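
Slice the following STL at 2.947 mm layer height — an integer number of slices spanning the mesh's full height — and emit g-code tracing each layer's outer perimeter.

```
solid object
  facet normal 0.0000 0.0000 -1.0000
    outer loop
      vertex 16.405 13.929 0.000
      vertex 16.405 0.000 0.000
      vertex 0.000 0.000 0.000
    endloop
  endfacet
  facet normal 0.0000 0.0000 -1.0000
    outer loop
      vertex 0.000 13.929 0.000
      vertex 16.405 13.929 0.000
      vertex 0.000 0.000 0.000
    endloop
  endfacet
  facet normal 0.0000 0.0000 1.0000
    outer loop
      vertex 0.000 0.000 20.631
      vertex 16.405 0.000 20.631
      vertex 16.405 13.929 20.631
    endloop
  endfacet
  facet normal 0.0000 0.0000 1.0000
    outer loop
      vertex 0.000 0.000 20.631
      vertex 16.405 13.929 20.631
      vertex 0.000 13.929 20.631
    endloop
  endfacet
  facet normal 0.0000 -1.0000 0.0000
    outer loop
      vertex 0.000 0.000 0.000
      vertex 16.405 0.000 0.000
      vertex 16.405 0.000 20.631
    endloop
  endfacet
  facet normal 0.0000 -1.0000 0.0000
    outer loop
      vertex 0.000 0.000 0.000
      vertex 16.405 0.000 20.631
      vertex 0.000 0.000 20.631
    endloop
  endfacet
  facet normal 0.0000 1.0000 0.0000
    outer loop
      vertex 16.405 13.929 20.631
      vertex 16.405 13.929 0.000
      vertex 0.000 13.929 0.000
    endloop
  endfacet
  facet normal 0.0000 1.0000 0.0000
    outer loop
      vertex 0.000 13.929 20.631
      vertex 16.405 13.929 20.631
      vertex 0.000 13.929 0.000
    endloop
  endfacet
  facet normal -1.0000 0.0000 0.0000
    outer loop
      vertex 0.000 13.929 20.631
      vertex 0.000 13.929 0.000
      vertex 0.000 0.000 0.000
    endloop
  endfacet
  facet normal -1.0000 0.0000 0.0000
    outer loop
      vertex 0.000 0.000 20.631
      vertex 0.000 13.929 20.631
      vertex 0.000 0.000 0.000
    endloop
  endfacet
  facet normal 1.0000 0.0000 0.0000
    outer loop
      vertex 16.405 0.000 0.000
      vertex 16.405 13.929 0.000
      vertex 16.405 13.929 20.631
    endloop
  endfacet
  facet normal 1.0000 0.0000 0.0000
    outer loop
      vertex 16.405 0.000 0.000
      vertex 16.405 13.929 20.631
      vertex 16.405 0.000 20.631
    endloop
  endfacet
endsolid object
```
; perimeter-only toolpath
G21 ; units = mm
G90 ; absolute positioning
G28 ; home
; layer 1
G0 Z2.947
G0 X0.000 Y0.000
G1 X16.405 Y0.000
G1 X16.405 Y13.929
G1 X0.000 Y13.929
G1 X0.000 Y0.000
; layer 2
G0 Z5.895
G0 X0.000 Y0.000
G1 X16.405 Y0.000
G1 X16.405 Y13.929
G1 X0.000 Y13.929
G1 X0.000 Y0.000
; layer 3
G0 Z8.842
G0 X0.000 Y0.000
G1 X16.405 Y0.000
G1 X16.405 Y13.929
G1 X0.000 Y13.929
G1 X0.000 Y0.000
; layer 4
G0 Z11.789
G0 X0.000 Y0.000
G1 X16.405 Y0.000
G1 X16.405 Y13.929
G1 X0.000 Y13.929
G1 X0.000 Y0.000
; layer 5
G0 Z14.736
G0 X0.000 Y0.000
G1 X16.405 Y0.000
G1 X16.405 Y13.929
G1 X0.000 Y13.929
G1 X0.000 Y0.000
; layer 6
G0 Z17.684
G0 X0.000 Y0.000
G1 X16.405 Y0.000
G1 X16.405 Y13.929
G1 X0.000 Y13.929
G1 X0.000 Y0.000
; layer 7
G0 Z20.631
G0 X0.000 Y0.000
G1 X16.405 Y0.000
G1 X16.405 Y13.929
G1 X0.000 Y13.929
G1 X0.000 Y0.000
M2 ; end

The solid is a rectangular box, roughly 16.4 × 13.9 mm footprint and 20.6 mm tall. Slicing at Δz = 2.947 mm — 7 equal slices spanning the solid's height, so layer i sits at z = i·h/7 — gives 7 non-empty perimeters. Each is a 4-segment closed polygon; G0 lifts to the layer z and rapids to the start vertex, then G1 traces the edges.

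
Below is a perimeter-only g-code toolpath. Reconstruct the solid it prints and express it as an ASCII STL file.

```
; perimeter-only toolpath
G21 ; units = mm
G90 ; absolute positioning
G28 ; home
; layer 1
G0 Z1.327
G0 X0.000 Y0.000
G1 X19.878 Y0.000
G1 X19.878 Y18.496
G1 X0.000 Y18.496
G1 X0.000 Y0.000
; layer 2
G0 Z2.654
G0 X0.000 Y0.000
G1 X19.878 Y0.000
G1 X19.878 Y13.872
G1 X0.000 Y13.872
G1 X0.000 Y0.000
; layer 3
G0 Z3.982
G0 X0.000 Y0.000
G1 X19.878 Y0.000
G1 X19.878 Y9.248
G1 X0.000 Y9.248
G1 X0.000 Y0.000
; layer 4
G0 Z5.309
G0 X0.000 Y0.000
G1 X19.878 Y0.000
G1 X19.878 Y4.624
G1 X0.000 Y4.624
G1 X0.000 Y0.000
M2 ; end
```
solid part
  facet normal 0.0000 0.0000 -1.0000
    outer loop
      vertex 19.878 23.120 0.000
      vertex 19.878 0.000 0.000
      vertex 0.000 0.000 0.000
    endloop
  endfacet
  facet normal 0.0000 0.0000 -1.0000
    outer loop
      vertex 0.000 23.120 0.000
      vertex 19.878 23.120 0.000
      vertex 0.000 0.000 0.000
    endloop
  endfacet
  facet normal 0.0000 -1.0000 0.0000
    outer loop
      vertex 0.000 0.000 0.000
      vertex 19.878 0.000 0.000
      vertex 19.878 0.000 6.636
    endloop
  endfacet
  facet normal 0.0000 -1.0000 0.0000
    outer loop
      vertex 0.000 0.000 0.000
      vertex 19.878 0.000 6.636
      vertex 0.000 0.000 6.636
    endloop
  endfacet
  facet normal 0.0000 0.2759 0.9612
    outer loop
      vertex 0.000 0.000 6.636
      vertex 19.878 0.000 6.636
      vertex 19.878 23.120 0.000
    endloop
  endfacet
  facet normal 0.0000 0.2759 0.9612
    outer loop
      vertex 0.000 0.000 6.636
      vertex 19.878 23.120 0.000
      vertex 0.000 23.120 0.000
    endloop
  endfacet
  facet normal -1.0000 0.0000 0.0000
    outer loop
      vertex 0.000 0.000 6.636
      vertex 0.000 23.120 0.000
      vertex 0.000 0.000 0.000
    endloop
  endfacet
  facet normal 1.0000 0.0000 0.0000
    outer loop
      vertex 19.878 0.000 0.000
      vertex 19.878 23.120 0.000
      vertex 19.878 0.000 6.636
    endloop
  endfacet
endsolid part

The G0 Z moves step by Δz≈1.327 mm. The G1 loops shrink linearly with z, so the solid tapers from its base footprint up to z≈6.64. Closing with a flat bottom cap and the tapered top and triangulating gives 8 facets — a wedge (ramp): 19.9 × 23.1 mm base, rising to 6.64 mm along the y=0 edge and sloping linearly to z=0 at y=23.1.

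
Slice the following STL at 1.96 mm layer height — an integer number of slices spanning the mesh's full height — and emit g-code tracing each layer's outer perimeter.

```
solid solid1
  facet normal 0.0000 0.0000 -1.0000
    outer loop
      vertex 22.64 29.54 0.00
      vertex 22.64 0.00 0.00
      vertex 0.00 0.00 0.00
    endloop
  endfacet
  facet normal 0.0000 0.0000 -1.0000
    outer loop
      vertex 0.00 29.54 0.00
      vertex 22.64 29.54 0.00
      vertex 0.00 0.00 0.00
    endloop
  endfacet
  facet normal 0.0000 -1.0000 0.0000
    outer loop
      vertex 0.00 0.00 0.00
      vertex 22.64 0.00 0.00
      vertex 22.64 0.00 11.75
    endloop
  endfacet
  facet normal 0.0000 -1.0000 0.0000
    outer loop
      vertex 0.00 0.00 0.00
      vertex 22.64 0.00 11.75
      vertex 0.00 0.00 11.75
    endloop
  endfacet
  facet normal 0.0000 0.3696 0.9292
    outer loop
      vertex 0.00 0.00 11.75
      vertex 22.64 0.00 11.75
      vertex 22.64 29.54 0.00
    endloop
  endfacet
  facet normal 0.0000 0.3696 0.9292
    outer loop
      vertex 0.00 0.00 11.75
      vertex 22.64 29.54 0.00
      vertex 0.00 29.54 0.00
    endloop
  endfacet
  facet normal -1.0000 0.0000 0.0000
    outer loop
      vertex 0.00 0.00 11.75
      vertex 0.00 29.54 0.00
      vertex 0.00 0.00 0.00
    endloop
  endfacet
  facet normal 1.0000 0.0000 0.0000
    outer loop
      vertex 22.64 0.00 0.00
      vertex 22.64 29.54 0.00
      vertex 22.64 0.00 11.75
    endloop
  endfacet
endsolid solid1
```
; perimeter-only toolpath
G21 ; units = mm
G90 ; absolute positioning
G28 ; home
; layer 1
G0 Z1.96
G0 X0.00 Y0.00
G1 X22.64 Y0.00
G1 X22.64 Y24.62
G1 X0.00 Y24.62
G1 X0.00 Y0.00
; layer 2
G0 Z3.92
G0 X0.00 Y0.00
G1 X22.64 Y0.00
G1 X22.64 Y19.69
G1 X0.00 Y19.69
G1 X0.00 Y0.00
; layer 3
G0 Z5.88
G0 X0.00 Y0.00
G1 X22.64 Y0.00
G1 X22.64 Y14.77
G1 X0.00 Y14.77
G1 X0.00 Y0.00
; layer 4
G0 Z7.83
G0 X0.00 Y0.00
G1 X22.64 Y0.00
G1 X22.64 Y9.85
G1 X0.00 Y9.85
G1 X0.00 Y0.00
; layer 5
G0 Z9.79
G0 X0.00 Y0.00
G1 X22.64 Y0.00
G1 X22.64 Y4.92
G1 X0.00 Y4.92
G1 X0.00 Y0.00
M2 ; end

The solid is a wedge (ramp): 22.6 × 29.5 mm base, rising to 11.8 mm along the y=0 edge and sloping linearly to z=0 at y=29.5. Slicing at Δz = 1.96 mm — 6 equal slices spanning the solid's height, so layer i sits at z = i·h/6 — gives 5 non-empty perimeters. Each is a 4-segment closed polygon; G0 lifts to the layer z and rapids to the start vertex, then G1 traces the edges. The cross-section shrinks linearly with z (the slice at the apex is degenerate and omitted).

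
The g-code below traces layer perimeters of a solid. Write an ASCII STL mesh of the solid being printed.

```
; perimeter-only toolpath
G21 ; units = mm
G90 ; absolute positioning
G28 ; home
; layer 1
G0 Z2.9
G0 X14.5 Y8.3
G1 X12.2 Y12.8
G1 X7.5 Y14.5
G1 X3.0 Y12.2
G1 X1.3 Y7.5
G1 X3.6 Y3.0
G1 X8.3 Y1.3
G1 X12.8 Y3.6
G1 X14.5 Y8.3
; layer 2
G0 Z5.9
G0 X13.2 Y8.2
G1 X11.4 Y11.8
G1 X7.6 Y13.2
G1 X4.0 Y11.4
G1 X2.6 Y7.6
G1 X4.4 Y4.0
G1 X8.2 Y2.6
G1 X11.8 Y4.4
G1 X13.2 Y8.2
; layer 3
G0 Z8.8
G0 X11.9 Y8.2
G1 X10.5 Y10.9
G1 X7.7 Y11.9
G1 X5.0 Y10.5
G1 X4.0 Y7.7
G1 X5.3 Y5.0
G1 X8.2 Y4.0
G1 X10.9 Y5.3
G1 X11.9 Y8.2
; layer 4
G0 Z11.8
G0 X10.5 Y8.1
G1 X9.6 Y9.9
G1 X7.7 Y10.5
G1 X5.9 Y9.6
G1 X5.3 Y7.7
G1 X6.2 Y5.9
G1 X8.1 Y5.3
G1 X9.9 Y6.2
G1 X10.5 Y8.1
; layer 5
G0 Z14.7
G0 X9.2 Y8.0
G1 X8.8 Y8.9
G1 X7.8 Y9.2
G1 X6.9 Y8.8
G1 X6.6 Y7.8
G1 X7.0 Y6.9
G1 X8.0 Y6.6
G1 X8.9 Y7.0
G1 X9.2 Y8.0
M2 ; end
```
solid part
  facet normal 0.0000 0.0000 -1.0000
    outer loop
      vertex 7.4 15.8 0.0
      vertex 13.1 13.8 0.0
      vertex 15.8 8.4 0.0
    endloop
  endfacet
  facet normal 0.0000 0.0000 -1.0000
    outer loop
      vertex 2.0 13.1 0.0
      vertex 7.4 15.8 0.0
      vertex 15.8 8.4 0.0
    endloop
  endfacet
  facet normal 0.0000 0.0000 -1.0000
    outer loop
      vertex 0.0 7.4 0.0
      vertex 2.0 13.1 0.0
      vertex 15.8 8.4 0.0
    endloop
  endfacet
  facet normal 0.0000 0.0000 -1.0000
    outer loop
      vertex 2.7 2.0 0.0
      vertex 0.0 7.4 0.0
      vertex 15.8 8.4 0.0
    endloop
  endfacet
  facet normal 0.0000 0.0000 -1.0000
    outer loop
      vertex 8.4 0.0 0.0
      vertex 2.7 2.0 0.0
      vertex 15.8 8.4 0.0
    endloop
  endfacet
  facet normal 0.0000 0.0000 -1.0000
    outer loop
      vertex 13.8 2.7 0.0
      vertex 8.4 0.0 0.0
      vertex 15.8 8.4 0.0
    endloop
  endfacet
  facet normal 0.8270 0.4135 0.3808
    outer loop
      vertex 15.8 8.4 0.0
      vertex 13.1 13.8 0.0
      vertex 7.9 7.9 17.7
    endloop
  endfacet
  facet normal 0.3061 0.8725 0.3808
    outer loop
      vertex 13.1 13.8 0.0
      vertex 7.4 15.8 0.0
      vertex 7.9 7.9 17.7
    endloop
  endfacet
  facet normal -0.4135 0.8270 0.3808
    outer loop
      vertex 7.4 15.8 0.0
      vertex 2.0 13.1 0.0
      vertex 7.9 7.9 17.7
    endloop
  endfacet
  facet normal -0.8725 0.3061 0.3808
    outer loop
      vertex 2.0 13.1 0.0
      vertex 0.0 7.4 0.0
      vertex 7.9 7.9 17.7
    endloop
  endfacet
  facet normal -0.8270 -0.4135 0.3808
    outer loop
      vertex 0.0 7.4 0.0
      vertex 2.7 2.0 0.0
      vertex 7.9 7.9 17.7
    endloop
  endfacet
  facet normal -0.3061 -0.8725 0.3808
    outer loop
      vertex 2.7 2.0 0.0
      vertex 8.4 0.0 0.0
      vertex 7.9 7.9 17.7
    endloop
  endfacet
  facet normal 0.4135 -0.8270 0.3808
    outer loop
      vertex 8.4 0.0 0.0
      vertex 13.8 2.7 0.0
      vertex 7.9 7.9 17.7
    endloop
  endfacet
  facet normal 0.8725 -0.3061 0.3808
    outer loop
      vertex 13.8 2.7 0.0
      vertex 15.8 8.4 0.0
      vertex 7.9 7.9 17.7
    endloop
  endfacet
endsolid part

The G0 Z moves step by Δz≈2.9 mm. The G1 loops shrink linearly with z, so the solid tapers from its base footprint up to z≈17.7. Closing with a flat bottom cap and the tapered top and triangulating gives 14 facets — a regular 8-sided pyramid, base circumscribed radius ≈ 7.9 mm, apex at z ≈ 17.7 mm.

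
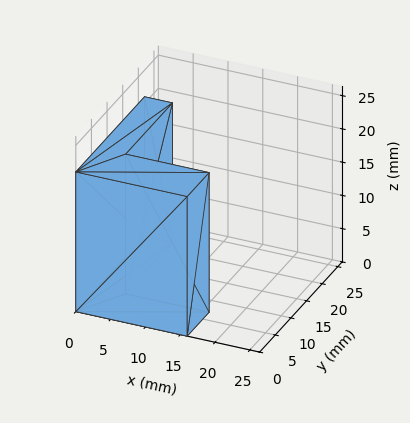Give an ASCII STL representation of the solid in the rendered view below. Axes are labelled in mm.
Reading the render: the shape is an L-shaped prism: outer 16 × 22 mm, arm thicknesses ≈ 7 mm (horizontal) and 4 mm (vertical), extruded 21 mm in z (dimensions read to the nearest mm from the axis ticks). For the STL, each face is triangulated and given an outward normal.

solid part
  facet normal 0.0000 0.0000 -1.0000
    outer loop
      vertex 16.000 7.000 0.000
      vertex 16.000 0.000 0.000
      vertex 0.000 0.000 0.000
    endloop
  endfacet
  facet normal 0.0000 0.0000 -1.0000
    outer loop
      vertex 4.000 7.000 0.000
      vertex 16.000 7.000 0.000
      vertex 0.000 0.000 0.000
    endloop
  endfacet
  facet normal 0.0000 0.0000 -1.0000
    outer loop
      vertex 4.000 22.000 0.000
      vertex 4.000 7.000 0.000
      vertex 0.000 0.000 0.000
    endloop
  endfacet
  facet normal 0.0000 0.0000 -1.0000
    outer loop
      vertex 0.000 22.000 0.000
      vertex 4.000 22.000 0.000
      vertex 0.000 0.000 0.000
    endloop
  endfacet
  facet normal 0.0000 0.0000 1.0000
    outer loop
      vertex 0.000 0.000 21.000
      vertex 16.000 0.000 21.000
      vertex 16.000 7.000 21.000
    endloop
  endfacet
  facet normal 0.0000 0.0000 1.0000
    outer loop
      vertex 0.000 0.000 21.000
      vertex 16.000 7.000 21.000
      vertex 4.000 7.000 21.000
    endloop
  endfacet
  facet normal 0.0000 0.0000 1.0000
    outer loop
      vertex 0.000 0.000 21.000
      vertex 4.000 7.000 21.000
      vertex 4.000 22.000 21.000
    endloop
  endfacet
  facet normal 0.0000 0.0000 1.0000
    outer loop
      vertex 0.000 0.000 21.000
      vertex 4.000 22.000 21.000
      vertex 0.000 22.000 21.000
    endloop
  endfacet
  facet normal 0.0000 -1.0000 0.0000
    outer loop
      vertex 0.000 0.000 0.000
      vertex 16.000 0.000 0.000
      vertex 16.000 0.000 21.000
    endloop
  endfacet
  facet normal 0.0000 -1.0000 0.0000
    outer loop
      vertex 0.000 0.000 0.000
      vertex 16.000 0.000 21.000
      vertex 0.000 0.000 21.000
    endloop
  endfacet
  facet normal 1.0000 0.0000 0.0000
    outer loop
      vertex 16.000 0.000 0.000
      vertex 16.000 7.000 0.000
      vertex 16.000 7.000 21.000
    endloop
  endfacet
  facet normal 1.0000 0.0000 0.0000
    outer loop
      vertex 16.000 0.000 0.000
      vertex 16.000 7.000 21.000
      vertex 16.000 0.000 21.000
    endloop
  endfacet
  facet normal 0.0000 1.0000 0.0000
    outer loop
      vertex 16.000 7.000 0.000
      vertex 4.000 7.000 0.000
      vertex 4.000 7.000 21.000
    endloop
  endfacet
  facet normal 0.0000 1.0000 0.0000
    outer loop
      vertex 16.000 7.000 0.000
      vertex 4.000 7.000 21.000
      vertex 16.000 7.000 21.000
    endloop
  endfacet
  facet normal 1.0000 0.0000 0.0000
    outer loop
      vertex 4.000 7.000 0.000
      vertex 4.000 22.000 0.000
      vertex 4.000 22.000 21.000
    endloop
  endfacet
  facet normal 1.0000 0.0000 0.0000
    outer loop
      vertex 4.000 7.000 0.000
      vertex 4.000 22.000 21.000
      vertex 4.000 7.000 21.000
    endloop
  endfacet
  facet normal 0.0000 1.0000 0.0000
    outer loop
      vertex 4.000 22.000 0.000
      vertex 0.000 22.000 0.000
      vertex 0.000 22.000 21.000
    endloop
  endfacet
  facet normal 0.0000 1.0000 0.0000
    outer loop
      vertex 4.000 22.000 0.000
      vertex 0.000 22.000 21.000
      vertex 4.000 22.000 21.000
    endloop
  endfacet
  facet normal -1.0000 0.0000 0.0000
    outer loop
      vertex 0.000 22.000 0.000
      vertex 0.000 0.000 0.000
      vertex 0.000 0.000 21.000
    endloop
  endfacet
  facet normal -1.0000 0.0000 0.0000
    outer loop
      vertex 0.000 22.000 0.000
      vertex 0.000 0.000 21.000
      vertex 0.000 22.000 21.000
    endloop
  endfacet
endsolid part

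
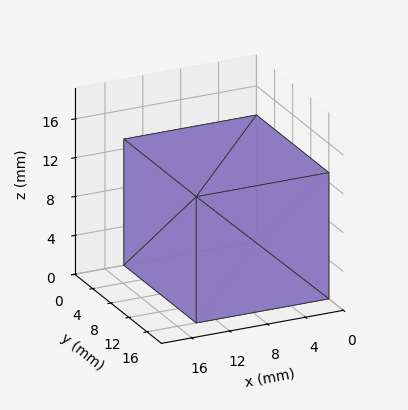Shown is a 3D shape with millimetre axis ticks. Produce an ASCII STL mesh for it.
Reading the render: the shape is a rectangular box, roughly 14 × 16 mm footprint and 13 mm tall (dimensions read to the nearest mm from the axis ticks). For the STL, each face is triangulated and given an outward normal.

solid part
  facet normal 0.0000 0.0000 -1.0000
    outer loop
      vertex 14.0 16.0 0.0
      vertex 14.0 0.0 0.0
      vertex 0.0 0.0 0.0
    endloop
  endfacet
  facet normal 0.0000 0.0000 -1.0000
    outer loop
      vertex 0.0 16.0 0.0
      vertex 14.0 16.0 0.0
      vertex 0.0 0.0 0.0
    endloop
  endfacet
  facet normal 0.0000 0.0000 1.0000
    outer loop
      vertex 0.0 0.0 13.0
      vertex 14.0 0.0 13.0
      vertex 14.0 16.0 13.0
    endloop
  endfacet
  facet normal 0.0000 0.0000 1.0000
    outer loop
      vertex 0.0 0.0 13.0
      vertex 14.0 16.0 13.0
      vertex 0.0 16.0 13.0
    endloop
  endfacet
  facet normal 0.0000 -1.0000 0.0000
    outer loop
      vertex 0.0 0.0 0.0
      vertex 14.0 0.0 0.0
      vertex 14.0 0.0 13.0
    endloop
  endfacet
  facet normal 0.0000 -1.0000 0.0000
    outer loop
      vertex 0.0 0.0 0.0
      vertex 14.0 0.0 13.0
      vertex 0.0 0.0 13.0
    endloop
  endfacet
  facet normal 0.0000 1.0000 0.0000
    outer loop
      vertex 14.0 16.0 13.0
      vertex 14.0 16.0 0.0
      vertex 0.0 16.0 0.0
    endloop
  endfacet
  facet normal 0.0000 1.0000 0.0000
    outer loop
      vertex 0.0 16.0 13.0
      vertex 14.0 16.0 13.0
      vertex 0.0 16.0 0.0
    endloop
  endfacet
  facet normal -1.0000 0.0000 0.0000
    outer loop
      vertex 0.0 16.0 13.0
      vertex 0.0 16.0 0.0
      vertex 0.0 0.0 0.0
    endloop
  endfacet
  facet normal -1.0000 0.0000 0.0000
    outer loop
      vertex 0.0 0.0 13.0
      vertex 0.0 16.0 13.0
      vertex 0.0 0.0 0.0
    endloop
  endfacet
  facet normal 1.0000 0.0000 0.0000
    outer loop
      vertex 14.0 0.0 0.0
      vertex 14.0 16.0 0.0
      vertex 14.0 16.0 13.0
    endloop
  endfacet
  facet normal 1.0000 0.0000 0.0000
    outer loop
      vertex 14.0 0.0 0.0
      vertex 14.0 16.0 13.0
      vertex 14.0 0.0 13.0
    endloop
  endfacet
endsolid part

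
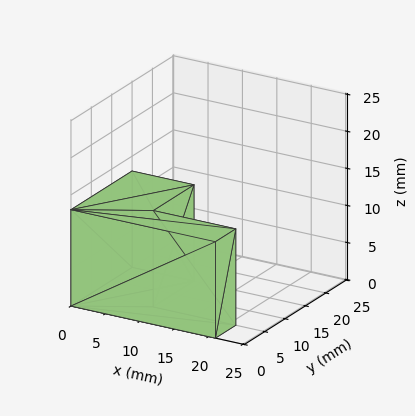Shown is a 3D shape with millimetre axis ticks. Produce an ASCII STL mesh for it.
Reading the render: the shape is an L-shaped prism: outer 21 × 15 mm, arm thicknesses ≈ 5 mm (horizontal) and 9 mm (vertical), extruded 13 mm in z (dimensions read to the nearest mm from the axis ticks). For the STL, each face is triangulated and given an outward normal.

solid part
  facet normal 0.0000 0.0000 -1.0000
    outer loop
      vertex 21.0 5.0 0.0
      vertex 21.0 0.0 0.0
      vertex 0.0 0.0 0.0
    endloop
  endfacet
  facet normal 0.0000 0.0000 -1.0000
    outer loop
      vertex 9.0 5.0 0.0
      vertex 21.0 5.0 0.0
      vertex 0.0 0.0 0.0
    endloop
  endfacet
  facet normal 0.0000 0.0000 -1.0000
    outer loop
      vertex 9.0 15.0 0.0
      vertex 9.0 5.0 0.0
      vertex 0.0 0.0 0.0
    endloop
  endfacet
  facet normal 0.0000 0.0000 -1.0000
    outer loop
      vertex 0.0 15.0 0.0
      vertex 9.0 15.0 0.0
      vertex 0.0 0.0 0.0
    endloop
  endfacet
  facet normal 0.0000 0.0000 1.0000
    outer loop
      vertex 0.0 0.0 13.0
      vertex 21.0 0.0 13.0
      vertex 21.0 5.0 13.0
    endloop
  endfacet
  facet normal 0.0000 0.0000 1.0000
    outer loop
      vertex 0.0 0.0 13.0
      vertex 21.0 5.0 13.0
      vertex 9.0 5.0 13.0
    endloop
  endfacet
  facet normal 0.0000 0.0000 1.0000
    outer loop
      vertex 0.0 0.0 13.0
      vertex 9.0 5.0 13.0
      vertex 9.0 15.0 13.0
    endloop
  endfacet
  facet normal 0.0000 0.0000 1.0000
    outer loop
      vertex 0.0 0.0 13.0
      vertex 9.0 15.0 13.0
      vertex 0.0 15.0 13.0
    endloop
  endfacet
  facet normal 0.0000 -1.0000 0.0000
    outer loop
      vertex 0.0 0.0 0.0
      vertex 21.0 0.0 0.0
      vertex 21.0 0.0 13.0
    endloop
  endfacet
  facet normal 0.0000 -1.0000 0.0000
    outer loop
      vertex 0.0 0.0 0.0
      vertex 21.0 0.0 13.0
      vertex 0.0 0.0 13.0
    endloop
  endfacet
  facet normal 1.0000 0.0000 0.0000
    outer loop
      vertex 21.0 0.0 0.0
      vertex 21.0 5.0 0.0
      vertex 21.0 5.0 13.0
    endloop
  endfacet
  facet normal 1.0000 0.0000 0.0000
    outer loop
      vertex 21.0 0.0 0.0
      vertex 21.0 5.0 13.0
      vertex 21.0 0.0 13.0
    endloop
  endfacet
  facet normal 0.0000 1.0000 0.0000
    outer loop
      vertex 21.0 5.0 0.0
      vertex 9.0 5.0 0.0
      vertex 9.0 5.0 13.0
    endloop
  endfacet
  facet normal 0.0000 1.0000 0.0000
    outer loop
      vertex 21.0 5.0 0.0
      vertex 9.0 5.0 13.0
      vertex 21.0 5.0 13.0
    endloop
  endfacet
  facet normal 1.0000 0.0000 0.0000
    outer loop
      vertex 9.0 5.0 0.0
      vertex 9.0 15.0 0.0
      vertex 9.0 15.0 13.0
    endloop
  endfacet
  facet normal 1.0000 0.0000 0.0000
    outer loop
      vertex 9.0 5.0 0.0
      vertex 9.0 15.0 13.0
      vertex 9.0 5.0 13.0
    endloop
  endfacet
  facet normal 0.0000 1.0000 0.0000
    outer loop
      vertex 9.0 15.0 0.0
      vertex 0.0 15.0 0.0
      vertex 0.0 15.0 13.0
    endloop
  endfacet
  facet normal 0.0000 1.0000 0.0000
    outer loop
      vertex 9.0 15.0 0.0
      vertex 0.0 15.0 13.0
      vertex 9.0 15.0 13.0
    endloop
  endfacet
  facet normal -1.0000 0.0000 0.0000
    outer loop
      vertex 0.0 15.0 0.0
      vertex 0.0 0.0 0.0
      vertex 0.0 0.0 13.0
    endloop
  endfacet
  facet normal -1.0000 0.0000 0.0000
    outer loop
      vertex 0.0 15.0 0.0
      vertex 0.0 0.0 13.0
      vertex 0.0 15.0 13.0
    endloop
  endfacet
endsolid part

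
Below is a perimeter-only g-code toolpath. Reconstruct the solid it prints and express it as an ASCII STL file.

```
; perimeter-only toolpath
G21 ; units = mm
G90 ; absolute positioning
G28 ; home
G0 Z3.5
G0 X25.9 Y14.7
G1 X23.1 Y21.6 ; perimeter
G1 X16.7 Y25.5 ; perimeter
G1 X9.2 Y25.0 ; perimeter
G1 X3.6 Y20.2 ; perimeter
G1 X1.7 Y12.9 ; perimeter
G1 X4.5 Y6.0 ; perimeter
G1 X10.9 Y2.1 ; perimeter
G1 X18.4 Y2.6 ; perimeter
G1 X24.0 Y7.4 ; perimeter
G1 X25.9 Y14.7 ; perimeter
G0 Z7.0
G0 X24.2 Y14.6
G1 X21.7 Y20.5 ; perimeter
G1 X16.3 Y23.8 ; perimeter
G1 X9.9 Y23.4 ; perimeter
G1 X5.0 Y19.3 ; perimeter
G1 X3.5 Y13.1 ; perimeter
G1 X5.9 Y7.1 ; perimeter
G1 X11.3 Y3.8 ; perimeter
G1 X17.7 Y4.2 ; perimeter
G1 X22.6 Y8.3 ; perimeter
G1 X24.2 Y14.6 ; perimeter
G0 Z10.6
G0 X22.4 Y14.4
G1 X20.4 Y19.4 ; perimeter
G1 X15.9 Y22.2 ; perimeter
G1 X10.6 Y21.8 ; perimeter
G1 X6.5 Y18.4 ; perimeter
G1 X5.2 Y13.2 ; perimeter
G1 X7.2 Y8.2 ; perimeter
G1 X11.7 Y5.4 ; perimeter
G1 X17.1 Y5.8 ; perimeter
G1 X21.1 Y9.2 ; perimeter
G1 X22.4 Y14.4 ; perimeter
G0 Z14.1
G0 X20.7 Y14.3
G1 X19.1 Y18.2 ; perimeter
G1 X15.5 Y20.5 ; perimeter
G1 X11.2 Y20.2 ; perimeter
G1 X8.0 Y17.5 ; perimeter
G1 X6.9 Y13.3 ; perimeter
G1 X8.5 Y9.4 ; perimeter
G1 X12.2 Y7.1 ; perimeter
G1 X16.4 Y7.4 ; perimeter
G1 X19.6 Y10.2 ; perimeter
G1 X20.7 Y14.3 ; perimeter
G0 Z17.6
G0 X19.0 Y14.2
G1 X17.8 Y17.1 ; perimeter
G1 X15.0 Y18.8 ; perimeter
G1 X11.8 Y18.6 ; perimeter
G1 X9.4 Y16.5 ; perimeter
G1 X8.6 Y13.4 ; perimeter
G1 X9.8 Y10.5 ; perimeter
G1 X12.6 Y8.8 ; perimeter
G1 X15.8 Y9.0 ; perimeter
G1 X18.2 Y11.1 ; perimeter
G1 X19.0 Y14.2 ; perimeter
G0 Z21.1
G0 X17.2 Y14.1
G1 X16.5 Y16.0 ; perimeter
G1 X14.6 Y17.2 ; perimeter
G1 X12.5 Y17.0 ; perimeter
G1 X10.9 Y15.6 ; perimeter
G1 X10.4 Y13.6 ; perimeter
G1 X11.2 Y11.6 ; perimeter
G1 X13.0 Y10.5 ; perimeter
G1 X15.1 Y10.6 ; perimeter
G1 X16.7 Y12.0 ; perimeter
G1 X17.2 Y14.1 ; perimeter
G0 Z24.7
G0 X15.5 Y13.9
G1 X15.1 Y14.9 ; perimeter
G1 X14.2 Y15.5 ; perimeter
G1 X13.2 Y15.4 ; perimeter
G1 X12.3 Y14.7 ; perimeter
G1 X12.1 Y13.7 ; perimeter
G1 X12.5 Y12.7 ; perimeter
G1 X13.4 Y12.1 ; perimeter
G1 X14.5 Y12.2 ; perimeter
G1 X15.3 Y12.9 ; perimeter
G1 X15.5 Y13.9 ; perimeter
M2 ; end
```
solid part
  facet normal 0.0000 0.0000 -1.0000
    outer loop
      vertex 17.1 27.2 0.0
      vertex 24.4 22.7 0.0
      vertex 27.6 14.8 0.0
    endloop
  endfacet
  facet normal 0.0000 0.0000 -1.0000
    outer loop
      vertex 8.6 26.6 0.0
      vertex 17.1 27.2 0.0
      vertex 27.6 14.8 0.0
    endloop
  endfacet
  facet normal 0.0000 0.0000 -1.0000
    outer loop
      vertex 2.1 21.1 0.0
      vertex 8.6 26.6 0.0
      vertex 27.6 14.8 0.0
    endloop
  endfacet
  facet normal 0.0000 0.0000 -1.0000
    outer loop
      vertex 0.0 12.8 0.0
      vertex 2.1 21.1 0.0
      vertex 27.6 14.8 0.0
    endloop
  endfacet
  facet normal 0.0000 0.0000 -1.0000
    outer loop
      vertex 3.2 4.9 0.0
      vertex 0.0 12.8 0.0
      vertex 27.6 14.8 0.0
    endloop
  endfacet
  facet normal 0.0000 0.0000 -1.0000
    outer loop
      vertex 10.5 0.4 0.0
      vertex 3.2 4.9 0.0
      vertex 27.6 14.8 0.0
    endloop
  endfacet
  facet normal 0.0000 0.0000 -1.0000
    outer loop
      vertex 19.0 1.0 0.0
      vertex 10.5 0.4 0.0
      vertex 27.6 14.8 0.0
    endloop
  endfacet
  facet normal 0.0000 0.0000 -1.0000
    outer loop
      vertex 25.5 6.5 0.0
      vertex 19.0 1.0 0.0
      vertex 27.6 14.8 0.0
    endloop
  endfacet
  facet normal 0.8398 0.3402 0.4230
    outer loop
      vertex 27.6 14.8 0.0
      vertex 24.4 22.7 0.0
      vertex 13.8 13.8 28.2
    endloop
  endfacet
  facet normal 0.4757 0.7716 0.4223
    outer loop
      vertex 24.4 22.7 0.0
      vertex 17.1 27.2 0.0
      vertex 13.8 13.8 28.2
    endloop
  endfacet
  facet normal -0.0638 0.9042 0.4222
    outer loop
      vertex 17.1 27.2 0.0
      vertex 8.6 26.6 0.0
      vertex 13.8 13.8 28.2
    endloop
  endfacet
  facet normal -0.5856 0.6920 0.4221
    outer loop
      vertex 8.6 26.6 0.0
      vertex 2.1 21.1 0.0
      vertex 13.8 13.8 28.2
    endloop
  endfacet
  facet normal -0.8788 0.2224 0.4222
    outer loop
      vertex 2.1 21.1 0.0
      vertex 0.0 12.8 0.0
      vertex 13.8 13.8 28.2
    endloop
  endfacet
  facet normal -0.8398 -0.3402 0.4230
    outer loop
      vertex 0.0 12.8 0.0
      vertex 3.2 4.9 0.0
      vertex 13.8 13.8 28.2
    endloop
  endfacet
  facet normal -0.4757 -0.7716 0.4223
    outer loop
      vertex 3.2 4.9 0.0
      vertex 10.5 0.4 0.0
      vertex 13.8 13.8 28.2
    endloop
  endfacet
  facet normal 0.0638 -0.9042 0.4222
    outer loop
      vertex 10.5 0.4 0.0
      vertex 19.0 1.0 0.0
      vertex 13.8 13.8 28.2
    endloop
  endfacet
  facet normal 0.5856 -0.6920 0.4221
    outer loop
      vertex 19.0 1.0 0.0
      vertex 25.5 6.5 0.0
      vertex 13.8 13.8 28.2
    endloop
  endfacet
  facet normal 0.8788 -0.2224 0.4222
    outer loop
      vertex 25.5 6.5 0.0
      vertex 27.6 14.8 0.0
      vertex 13.8 13.8 28.2
    endloop
  endfacet
endsolid part

The G0 Z moves step by Δz≈3.5 mm. The G1 loops shrink linearly with z, so the solid tapers from its base footprint up to z≈28.2. Closing with a flat bottom cap and the tapered top and triangulating gives 18 facets — a regular 10-sided pyramid, base circumscribed radius ≈ 13.8 mm, apex at z ≈ 28.2 mm.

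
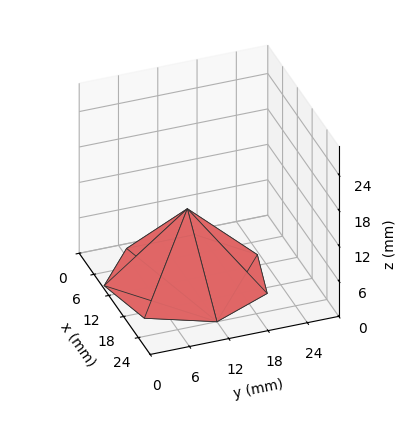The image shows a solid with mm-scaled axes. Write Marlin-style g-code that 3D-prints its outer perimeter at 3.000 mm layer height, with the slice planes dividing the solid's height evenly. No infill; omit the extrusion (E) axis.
Reading the render: the shape is a regular 7-sided pyramid, base circumscribed radius ≈ 12 mm, apex at z ≈ 12 mm (dimensions read to the nearest mm from the axis ticks). For the g-code, the solid's height is divided into equal slices at the stated Δz and each level perimeter traced with G1 moves after a G0 lift.

; perimeter-only toolpath
G21 ; units = mm
G90 ; absolute positioning
G28 ; home
; layer 1
G0 Z3.000
G0 X21.000 Y12.000
G1 X17.611 Y19.037
G1 X9.998 Y20.774
G1 X3.891 Y15.905
G1 X3.891 Y8.095
G1 X9.998 Y3.226
G1 X17.611 Y4.963
G1 X21.000 Y12.000
; layer 2
G0 Z6.000
G0 X18.000 Y12.000
G1 X15.741 Y16.691
G1 X10.665 Y17.849
G1 X6.594 Y14.604
G1 X6.594 Y9.396
G1 X10.665 Y6.151
G1 X15.741 Y7.309
G1 X18.000 Y12.000
; layer 3
G0 Z9.000
G0 X15.000 Y12.000
G1 X13.870 Y14.346
G1 X11.332 Y14.925
G1 X9.297 Y13.302
G1 X9.297 Y10.698
G1 X11.332 Y9.075
G1 X13.870 Y9.655
G1 X15.000 Y12.000
M2 ; end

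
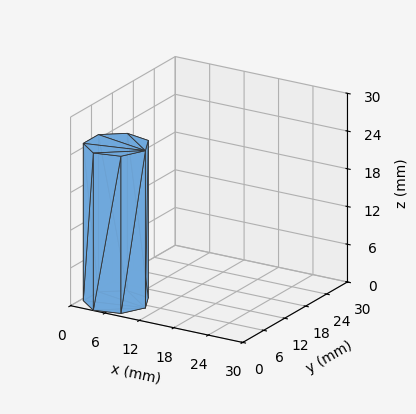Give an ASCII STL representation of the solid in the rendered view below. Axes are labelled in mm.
Reading the render: the shape is a regular 7-sided prism (a cylinder approximated with 7 flat sides), circumscribed radius ≈ 5 mm, height ≈ 25 mm (dimensions read to the nearest mm from the axis ticks). For the STL, each face is triangulated and given an outward normal.

solid part
  facet normal 0.0000 0.0000 -1.0000
    outer loop
      vertex 3.89 9.87 0.00
      vertex 8.12 8.91 0.00
      vertex 10.00 5.00 0.00
    endloop
  endfacet
  facet normal 0.0000 0.0000 -1.0000
    outer loop
      vertex 0.50 7.17 0.00
      vertex 3.89 9.87 0.00
      vertex 10.00 5.00 0.00
    endloop
  endfacet
  facet normal 0.0000 0.0000 -1.0000
    outer loop
      vertex 0.50 2.83 0.00
      vertex 0.50 7.17 0.00
      vertex 10.00 5.00 0.00
    endloop
  endfacet
  facet normal 0.0000 0.0000 -1.0000
    outer loop
      vertex 3.89 0.13 0.00
      vertex 0.50 2.83 0.00
      vertex 10.00 5.00 0.00
    endloop
  endfacet
  facet normal 0.0000 0.0000 -1.0000
    outer loop
      vertex 8.12 1.09 0.00
      vertex 3.89 0.13 0.00
      vertex 10.00 5.00 0.00
    endloop
  endfacet
  facet normal 0.0000 0.0000 1.0000
    outer loop
      vertex 10.00 5.00 25.00
      vertex 8.12 8.91 25.00
      vertex 3.89 9.87 25.00
    endloop
  endfacet
  facet normal 0.0000 0.0000 1.0000
    outer loop
      vertex 10.00 5.00 25.00
      vertex 3.89 9.87 25.00
      vertex 0.50 7.17 25.00
    endloop
  endfacet
  facet normal 0.0000 0.0000 1.0000
    outer loop
      vertex 10.00 5.00 25.00
      vertex 0.50 7.17 25.00
      vertex 0.50 2.83 25.00
    endloop
  endfacet
  facet normal 0.0000 0.0000 1.0000
    outer loop
      vertex 10.00 5.00 25.00
      vertex 0.50 2.83 25.00
      vertex 3.89 0.13 25.00
    endloop
  endfacet
  facet normal 0.0000 0.0000 1.0000
    outer loop
      vertex 10.00 5.00 25.00
      vertex 3.89 0.13 25.00
      vertex 8.12 1.09 25.00
    endloop
  endfacet
  facet normal 0.9012 0.4333 0.0000
    outer loop
      vertex 10.00 5.00 0.00
      vertex 8.12 8.91 0.00
      vertex 8.12 8.91 25.00
    endloop
  endfacet
  facet normal 0.9012 0.4333 0.0000
    outer loop
      vertex 10.00 5.00 0.00
      vertex 8.12 8.91 25.00
      vertex 10.00 5.00 25.00
    endloop
  endfacet
  facet normal 0.2213 0.9752 0.0000
    outer loop
      vertex 8.12 8.91 0.00
      vertex 3.89 9.87 0.00
      vertex 3.89 9.87 25.00
    endloop
  endfacet
  facet normal 0.2213 0.9752 0.0000
    outer loop
      vertex 8.12 8.91 0.00
      vertex 3.89 9.87 25.00
      vertex 8.12 8.91 25.00
    endloop
  endfacet
  facet normal -0.6230 0.7822 0.0000
    outer loop
      vertex 3.89 9.87 0.00
      vertex 0.50 7.17 0.00
      vertex 0.50 7.17 25.00
    endloop
  endfacet
  facet normal -0.6230 0.7822 0.0000
    outer loop
      vertex 3.89 9.87 0.00
      vertex 0.50 7.17 25.00
      vertex 3.89 9.87 25.00
    endloop
  endfacet
  facet normal -1.0000 0.0000 0.0000
    outer loop
      vertex 0.50 7.17 0.00
      vertex 0.50 2.83 0.00
      vertex 0.50 2.83 25.00
    endloop
  endfacet
  facet normal -1.0000 0.0000 0.0000
    outer loop
      vertex 0.50 7.17 0.00
      vertex 0.50 2.83 25.00
      vertex 0.50 7.17 25.00
    endloop
  endfacet
  facet normal -0.6230 -0.7822 0.0000
    outer loop
      vertex 0.50 2.83 0.00
      vertex 3.89 0.13 0.00
      vertex 3.89 0.13 25.00
    endloop
  endfacet
  facet normal -0.6230 -0.7822 0.0000
    outer loop
      vertex 0.50 2.83 0.00
      vertex 3.89 0.13 25.00
      vertex 0.50 2.83 25.00
    endloop
  endfacet
  facet normal 0.2213 -0.9752 0.0000
    outer loop
      vertex 3.89 0.13 0.00
      vertex 8.12 1.09 0.00
      vertex 8.12 1.09 25.00
    endloop
  endfacet
  facet normal 0.2213 -0.9752 0.0000
    outer loop
      vertex 3.89 0.13 0.00
      vertex 8.12 1.09 25.00
      vertex 3.89 0.13 25.00
    endloop
  endfacet
  facet normal 0.9012 -0.4333 0.0000
    outer loop
      vertex 8.12 1.09 0.00
      vertex 10.00 5.00 0.00
      vertex 10.00 5.00 25.00
    endloop
  endfacet
  facet normal 0.9012 -0.4333 0.0000
    outer loop
      vertex 8.12 1.09 0.00
      vertex 10.00 5.00 25.00
      vertex 8.12 1.09 25.00
    endloop
  endfacet
endsolid part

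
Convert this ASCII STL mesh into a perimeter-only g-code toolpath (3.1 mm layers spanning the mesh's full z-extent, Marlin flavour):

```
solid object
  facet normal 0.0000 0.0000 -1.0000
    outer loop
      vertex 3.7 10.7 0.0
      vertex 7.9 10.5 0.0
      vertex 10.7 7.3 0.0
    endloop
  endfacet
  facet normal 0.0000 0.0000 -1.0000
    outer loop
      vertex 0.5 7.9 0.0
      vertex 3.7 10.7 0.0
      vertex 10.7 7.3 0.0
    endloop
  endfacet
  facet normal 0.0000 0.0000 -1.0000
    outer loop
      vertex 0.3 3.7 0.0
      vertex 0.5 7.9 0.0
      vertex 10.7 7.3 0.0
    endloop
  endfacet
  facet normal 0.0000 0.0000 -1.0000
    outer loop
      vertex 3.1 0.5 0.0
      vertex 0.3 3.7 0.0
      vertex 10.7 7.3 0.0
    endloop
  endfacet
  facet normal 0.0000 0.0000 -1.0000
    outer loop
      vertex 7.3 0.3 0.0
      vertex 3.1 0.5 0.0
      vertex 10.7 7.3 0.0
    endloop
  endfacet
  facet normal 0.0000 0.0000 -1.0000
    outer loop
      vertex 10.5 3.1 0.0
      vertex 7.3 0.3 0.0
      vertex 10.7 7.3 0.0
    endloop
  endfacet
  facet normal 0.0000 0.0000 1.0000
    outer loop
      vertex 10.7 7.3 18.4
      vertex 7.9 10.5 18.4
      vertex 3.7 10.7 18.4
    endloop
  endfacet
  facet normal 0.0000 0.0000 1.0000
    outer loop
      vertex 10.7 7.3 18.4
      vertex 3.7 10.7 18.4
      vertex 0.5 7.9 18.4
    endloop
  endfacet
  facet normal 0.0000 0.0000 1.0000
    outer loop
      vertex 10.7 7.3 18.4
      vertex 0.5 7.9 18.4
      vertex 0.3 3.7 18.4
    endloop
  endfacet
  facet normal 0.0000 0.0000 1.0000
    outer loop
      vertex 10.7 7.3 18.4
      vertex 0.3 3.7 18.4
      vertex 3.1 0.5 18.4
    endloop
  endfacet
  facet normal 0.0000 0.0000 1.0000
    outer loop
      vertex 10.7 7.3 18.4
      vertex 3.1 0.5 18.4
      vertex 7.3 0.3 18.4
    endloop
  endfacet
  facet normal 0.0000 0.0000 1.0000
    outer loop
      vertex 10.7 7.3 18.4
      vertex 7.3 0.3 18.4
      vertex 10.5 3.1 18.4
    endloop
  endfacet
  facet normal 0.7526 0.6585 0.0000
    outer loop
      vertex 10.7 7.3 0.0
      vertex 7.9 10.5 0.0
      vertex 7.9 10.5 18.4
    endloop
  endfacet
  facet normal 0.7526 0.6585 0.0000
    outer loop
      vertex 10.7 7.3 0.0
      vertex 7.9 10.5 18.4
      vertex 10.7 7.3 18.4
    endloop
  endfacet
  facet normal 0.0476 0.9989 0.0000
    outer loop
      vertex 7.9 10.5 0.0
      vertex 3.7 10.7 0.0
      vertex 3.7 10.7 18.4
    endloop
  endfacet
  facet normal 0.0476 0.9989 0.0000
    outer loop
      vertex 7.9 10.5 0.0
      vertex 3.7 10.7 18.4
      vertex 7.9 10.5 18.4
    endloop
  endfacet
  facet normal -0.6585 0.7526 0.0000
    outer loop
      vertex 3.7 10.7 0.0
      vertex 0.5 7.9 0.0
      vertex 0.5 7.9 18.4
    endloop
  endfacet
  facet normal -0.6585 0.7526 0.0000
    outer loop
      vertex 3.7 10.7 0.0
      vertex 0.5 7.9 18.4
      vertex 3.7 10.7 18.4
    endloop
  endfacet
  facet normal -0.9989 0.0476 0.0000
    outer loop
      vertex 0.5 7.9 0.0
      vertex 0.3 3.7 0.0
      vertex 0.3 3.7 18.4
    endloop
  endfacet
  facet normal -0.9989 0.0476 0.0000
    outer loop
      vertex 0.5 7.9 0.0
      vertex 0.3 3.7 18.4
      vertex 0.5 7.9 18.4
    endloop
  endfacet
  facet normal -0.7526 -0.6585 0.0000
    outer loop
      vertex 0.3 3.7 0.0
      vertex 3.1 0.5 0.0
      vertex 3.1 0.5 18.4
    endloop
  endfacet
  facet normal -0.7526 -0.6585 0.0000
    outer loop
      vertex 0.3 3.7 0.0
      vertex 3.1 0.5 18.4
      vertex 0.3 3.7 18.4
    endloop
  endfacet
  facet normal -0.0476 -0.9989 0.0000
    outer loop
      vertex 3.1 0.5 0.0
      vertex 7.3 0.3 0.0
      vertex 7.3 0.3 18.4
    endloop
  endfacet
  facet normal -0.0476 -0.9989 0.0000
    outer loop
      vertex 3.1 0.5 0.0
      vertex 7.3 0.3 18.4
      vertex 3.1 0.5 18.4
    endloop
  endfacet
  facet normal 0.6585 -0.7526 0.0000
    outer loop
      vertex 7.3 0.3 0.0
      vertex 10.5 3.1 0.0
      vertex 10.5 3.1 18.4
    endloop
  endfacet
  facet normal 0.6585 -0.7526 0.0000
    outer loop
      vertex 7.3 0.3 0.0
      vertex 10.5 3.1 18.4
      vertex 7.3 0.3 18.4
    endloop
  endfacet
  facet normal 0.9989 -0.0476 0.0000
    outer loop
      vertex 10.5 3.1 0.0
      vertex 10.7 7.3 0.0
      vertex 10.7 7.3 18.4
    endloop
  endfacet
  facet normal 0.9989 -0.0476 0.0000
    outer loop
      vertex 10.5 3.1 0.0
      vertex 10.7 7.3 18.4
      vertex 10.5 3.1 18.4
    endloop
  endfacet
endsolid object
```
; perimeter-only toolpath
G21 ; units = mm
G90 ; absolute positioning
G28 ; home
; layer 1
G0 Z3.1
G0 X10.7 Y7.3
G1 X7.9 Y10.5
G1 X3.7 Y10.7
G1 X0.5 Y7.9
G1 X0.3 Y3.7
G1 X3.1 Y0.5
G1 X7.3 Y0.3
G1 X10.5 Y3.1
G1 X10.7 Y7.3
; layer 2
G0 Z6.1
G0 X10.7 Y7.3
G1 X7.9 Y10.5
G1 X3.7 Y10.7
G1 X0.5 Y7.9
G1 X0.3 Y3.7
G1 X3.1 Y0.5
G1 X7.3 Y0.3
G1 X10.5 Y3.1
G1 X10.7 Y7.3
; layer 3
G0 Z9.2
G0 X10.7 Y7.3
G1 X7.9 Y10.5
G1 X3.7 Y10.7
G1 X0.5 Y7.9
G1 X0.3 Y3.7
G1 X3.1 Y0.5
G1 X7.3 Y0.3
G1 X10.5 Y3.1
G1 X10.7 Y7.3
; layer 4
G0 Z12.3
G0 X10.7 Y7.3
G1 X7.9 Y10.5
G1 X3.7 Y10.7
G1 X0.5 Y7.9
G1 X0.3 Y3.7
G1 X3.1 Y0.5
G1 X7.3 Y0.3
G1 X10.5 Y3.1
G1 X10.7 Y7.3
; layer 5
G0 Z15.3
G0 X10.7 Y7.3
G1 X7.9 Y10.5
G1 X3.7 Y10.7
G1 X0.5 Y7.9
G1 X0.3 Y3.7
G1 X3.1 Y0.5
G1 X7.3 Y0.3
G1 X10.5 Y3.1
G1 X10.7 Y7.3
; layer 6
G0 Z18.4
G0 X10.7 Y7.3
G1 X7.9 Y10.5
G1 X3.7 Y10.7
G1 X0.5 Y7.9
G1 X0.3 Y3.7
G1 X3.1 Y0.5
G1 X7.3 Y0.3
G1 X10.5 Y3.1
G1 X10.7 Y7.3
M2 ; end

The solid is a regular 8-sided prism (a cylinder approximated with 8 flat sides), circumscribed radius ≈ 5.5 mm, height ≈ 18.4 mm. Slicing at Δz = 3.1 mm — 6 equal slices spanning the solid's height, so layer i sits at z = i·h/6 — gives 6 non-empty perimeters. Each is a 8-segment closed polygon; G0 lifts to the layer z and rapids to the start vertex, then G1 traces the edges.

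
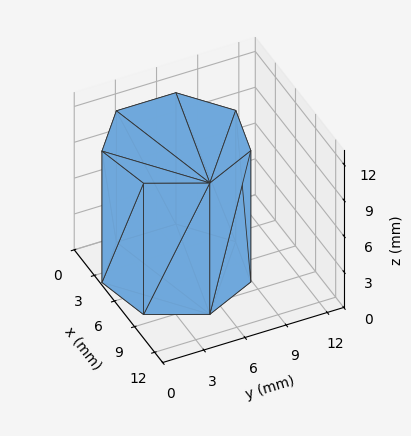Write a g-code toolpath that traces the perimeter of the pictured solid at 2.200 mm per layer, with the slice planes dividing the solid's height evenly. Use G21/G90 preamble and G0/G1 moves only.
Reading the render: the shape is a regular 7-sided prism (a cylinder approximated with 7 flat sides), circumscribed radius ≈ 5 mm, height ≈ 11 mm (dimensions read to the nearest mm from the axis ticks). For the g-code, the solid's height is divided into equal slices at the stated Δz and each level perimeter traced with G1 moves after a G0 lift.

; perimeter-only toolpath
G21 ; units = mm
G90 ; absolute positioning
G28 ; home
; layer 1
G0 Z2.200
G0 X10.000 Y5.000
G1 X8.117 Y8.909
G1 X3.887 Y9.875
G1 X0.495 Y7.169
G1 X0.495 Y2.831
G1 X3.887 Y0.125
G1 X8.117 Y1.091
G1 X10.000 Y5.000
; layer 2
G0 Z4.400
G0 X10.000 Y5.000
G1 X8.117 Y8.909
G1 X3.887 Y9.875
G1 X0.495 Y7.169
G1 X0.495 Y2.831
G1 X3.887 Y0.125
G1 X8.117 Y1.091
G1 X10.000 Y5.000
; layer 3
G0 Z6.600
G0 X10.000 Y5.000
G1 X8.117 Y8.909
G1 X3.887 Y9.875
G1 X0.495 Y7.169
G1 X0.495 Y2.831
G1 X3.887 Y0.125
G1 X8.117 Y1.091
G1 X10.000 Y5.000
; layer 4
G0 Z8.800
G0 X10.000 Y5.000
G1 X8.117 Y8.909
G1 X3.887 Y9.875
G1 X0.495 Y7.169
G1 X0.495 Y2.831
G1 X3.887 Y0.125
G1 X8.117 Y1.091
G1 X10.000 Y5.000
; layer 5
G0 Z11.000
G0 X10.000 Y5.000
G1 X8.117 Y8.909
G1 X3.887 Y9.875
G1 X0.495 Y7.169
G1 X0.495 Y2.831
G1 X3.887 Y0.125
G1 X8.117 Y1.091
G1 X10.000 Y5.000
M2 ; end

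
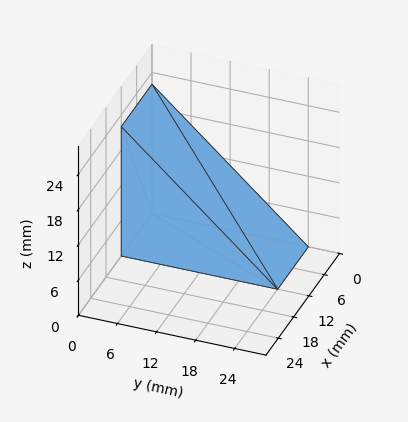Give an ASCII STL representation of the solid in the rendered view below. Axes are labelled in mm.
Reading the render: the shape is a wedge (ramp): 12 × 24 mm base, rising to 22 mm along the y=0 edge and sloping linearly to z=0 at y=24 (dimensions read to the nearest mm from the axis ticks). For the STL, each face is triangulated and given an outward normal.

solid part
  facet normal 0.0000 0.0000 -1.0000
    outer loop
      vertex 12.000 24.000 0.000
      vertex 12.000 0.000 0.000
      vertex 0.000 0.000 0.000
    endloop
  endfacet
  facet normal 0.0000 0.0000 -1.0000
    outer loop
      vertex 0.000 24.000 0.000
      vertex 12.000 24.000 0.000
      vertex 0.000 0.000 0.000
    endloop
  endfacet
  facet normal 0.0000 -1.0000 0.0000
    outer loop
      vertex 0.000 0.000 0.000
      vertex 12.000 0.000 0.000
      vertex 12.000 0.000 22.000
    endloop
  endfacet
  facet normal 0.0000 -1.0000 0.0000
    outer loop
      vertex 0.000 0.000 0.000
      vertex 12.000 0.000 22.000
      vertex 0.000 0.000 22.000
    endloop
  endfacet
  facet normal 0.0000 0.6757 0.7372
    outer loop
      vertex 0.000 0.000 22.000
      vertex 12.000 0.000 22.000
      vertex 12.000 24.000 0.000
    endloop
  endfacet
  facet normal 0.0000 0.6757 0.7372
    outer loop
      vertex 0.000 0.000 22.000
      vertex 12.000 24.000 0.000
      vertex 0.000 24.000 0.000
    endloop
  endfacet
  facet normal -1.0000 0.0000 0.0000
    outer loop
      vertex 0.000 0.000 22.000
      vertex 0.000 24.000 0.000
      vertex 0.000 0.000 0.000
    endloop
  endfacet
  facet normal 1.0000 0.0000 0.0000
    outer loop
      vertex 12.000 0.000 0.000
      vertex 12.000 24.000 0.000
      vertex 12.000 0.000 22.000
    endloop
  endfacet
endsolid part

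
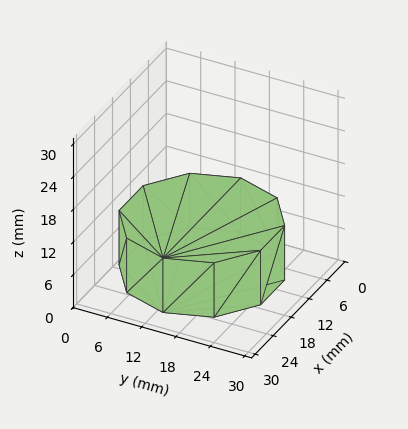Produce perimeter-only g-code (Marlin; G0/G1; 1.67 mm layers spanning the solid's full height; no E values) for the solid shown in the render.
Reading the render: the shape is a regular 10-sided prism (a cylinder approximated with 10 flat sides), circumscribed radius ≈ 13 mm, height ≈ 10 mm (dimensions read to the nearest mm from the axis ticks). For the g-code, the solid's height is divided into equal slices at the stated Δz and each level perimeter traced with G1 moves after a G0 lift.

; perimeter-only toolpath
G21 ; units = mm
G90 ; absolute positioning
G28 ; home
; layer 1
G0 Z1.67
G0 X26.00 Y13.00
G1 X23.52 Y20.64
G1 X17.02 Y25.36
G1 X8.98 Y25.36
G1 X2.48 Y20.64
G1 X0.00 Y13.00
G1 X2.48 Y5.36
G1 X8.98 Y0.64
G1 X17.02 Y0.64
G1 X23.52 Y5.36
G1 X26.00 Y13.00
; layer 2
G0 Z3.33
G0 X26.00 Y13.00
G1 X23.52 Y20.64
G1 X17.02 Y25.36
G1 X8.98 Y25.36
G1 X2.48 Y20.64
G1 X0.00 Y13.00
G1 X2.48 Y5.36
G1 X8.98 Y0.64
G1 X17.02 Y0.64
G1 X23.52 Y5.36
G1 X26.00 Y13.00
; layer 3
G0 Z5.00
G0 X26.00 Y13.00
G1 X23.52 Y20.64
G1 X17.02 Y25.36
G1 X8.98 Y25.36
G1 X2.48 Y20.64
G1 X0.00 Y13.00
G1 X2.48 Y5.36
G1 X8.98 Y0.64
G1 X17.02 Y0.64
G1 X23.52 Y5.36
G1 X26.00 Y13.00
; layer 4
G0 Z6.67
G0 X26.00 Y13.00
G1 X23.52 Y20.64
G1 X17.02 Y25.36
G1 X8.98 Y25.36
G1 X2.48 Y20.64
G1 X0.00 Y13.00
G1 X2.48 Y5.36
G1 X8.98 Y0.64
G1 X17.02 Y0.64
G1 X23.52 Y5.36
G1 X26.00 Y13.00
; layer 5
G0 Z8.33
G0 X26.00 Y13.00
G1 X23.52 Y20.64
G1 X17.02 Y25.36
G1 X8.98 Y25.36
G1 X2.48 Y20.64
G1 X0.00 Y13.00
G1 X2.48 Y5.36
G1 X8.98 Y0.64
G1 X17.02 Y0.64
G1 X23.52 Y5.36
G1 X26.00 Y13.00
; layer 6
G0 Z10.00
G0 X26.00 Y13.00
G1 X23.52 Y20.64
G1 X17.02 Y25.36
G1 X8.98 Y25.36
G1 X2.48 Y20.64
G1 X0.00 Y13.00
G1 X2.48 Y5.36
G1 X8.98 Y0.64
G1 X17.02 Y0.64
G1 X23.52 Y5.36
G1 X26.00 Y13.00
M2 ; end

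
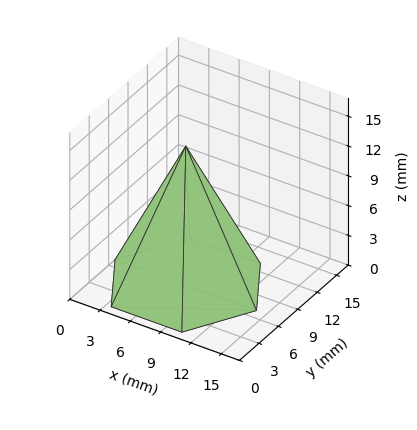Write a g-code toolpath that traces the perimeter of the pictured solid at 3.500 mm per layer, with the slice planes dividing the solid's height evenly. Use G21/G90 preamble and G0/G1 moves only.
Reading the render: the shape is a regular 6-sided pyramid, base circumscribed radius ≈ 7 mm, apex at z ≈ 14 mm (dimensions read to the nearest mm from the axis ticks). For the g-code, the solid's height is divided into equal slices at the stated Δz and each level perimeter traced with G1 moves after a G0 lift.

; perimeter-only toolpath
G21 ; units = mm
G90 ; absolute positioning
G28 ; home
; layer 1
G0 Z3.500
G0 X12.250 Y7.000
G1 X9.625 Y11.546
G1 X4.375 Y11.546
G1 X1.750 Y7.000
G1 X4.375 Y2.454
G1 X9.625 Y2.454
G1 X12.250 Y7.000
; layer 2
G0 Z7.000
G0 X10.500 Y7.000
G1 X8.750 Y10.031
G1 X5.250 Y10.031
G1 X3.500 Y7.000
G1 X5.250 Y3.969
G1 X8.750 Y3.969
G1 X10.500 Y7.000
; layer 3
G0 Z10.500
G0 X8.750 Y7.000
G1 X7.875 Y8.515
G1 X6.125 Y8.515
G1 X5.250 Y7.000
G1 X6.125 Y5.484
G1 X7.875 Y5.484
G1 X8.750 Y7.000
M2 ; end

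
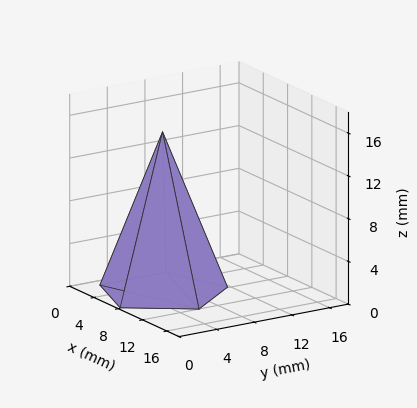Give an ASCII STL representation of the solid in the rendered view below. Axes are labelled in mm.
Reading the render: the shape is a regular 5-sided pyramid, base circumscribed radius ≈ 6 mm, apex at z ≈ 15 mm (dimensions read to the nearest mm from the axis ticks). For the STL, each face is triangulated and given an outward normal.

solid part
  facet normal 0.0000 0.0000 -1.0000
    outer loop
      vertex 1.146 9.527 0.000
      vertex 7.854 11.706 0.000
      vertex 12.000 6.000 0.000
    endloop
  endfacet
  facet normal 0.0000 0.0000 -1.0000
    outer loop
      vertex 1.146 2.473 0.000
      vertex 1.146 9.527 0.000
      vertex 12.000 6.000 0.000
    endloop
  endfacet
  facet normal 0.0000 0.0000 -1.0000
    outer loop
      vertex 7.854 0.294 0.000
      vertex 1.146 2.473 0.000
      vertex 12.000 6.000 0.000
    endloop
  endfacet
  facet normal 0.7697 0.5593 0.3079
    outer loop
      vertex 12.000 6.000 0.000
      vertex 7.854 11.706 0.000
      vertex 6.000 6.000 15.000
    endloop
  endfacet
  facet normal -0.2939 0.9049 0.3079
    outer loop
      vertex 7.854 11.706 0.000
      vertex 1.146 9.527 0.000
      vertex 6.000 6.000 15.000
    endloop
  endfacet
  facet normal -0.9514 0.0000 0.3079
    outer loop
      vertex 1.146 9.527 0.000
      vertex 1.146 2.473 0.000
      vertex 6.000 6.000 15.000
    endloop
  endfacet
  facet normal -0.2939 -0.9049 0.3079
    outer loop
      vertex 1.146 2.473 0.000
      vertex 7.854 0.294 0.000
      vertex 6.000 6.000 15.000
    endloop
  endfacet
  facet normal 0.7697 -0.5593 0.3079
    outer loop
      vertex 7.854 0.294 0.000
      vertex 12.000 6.000 0.000
      vertex 6.000 6.000 15.000
    endloop
  endfacet
endsolid part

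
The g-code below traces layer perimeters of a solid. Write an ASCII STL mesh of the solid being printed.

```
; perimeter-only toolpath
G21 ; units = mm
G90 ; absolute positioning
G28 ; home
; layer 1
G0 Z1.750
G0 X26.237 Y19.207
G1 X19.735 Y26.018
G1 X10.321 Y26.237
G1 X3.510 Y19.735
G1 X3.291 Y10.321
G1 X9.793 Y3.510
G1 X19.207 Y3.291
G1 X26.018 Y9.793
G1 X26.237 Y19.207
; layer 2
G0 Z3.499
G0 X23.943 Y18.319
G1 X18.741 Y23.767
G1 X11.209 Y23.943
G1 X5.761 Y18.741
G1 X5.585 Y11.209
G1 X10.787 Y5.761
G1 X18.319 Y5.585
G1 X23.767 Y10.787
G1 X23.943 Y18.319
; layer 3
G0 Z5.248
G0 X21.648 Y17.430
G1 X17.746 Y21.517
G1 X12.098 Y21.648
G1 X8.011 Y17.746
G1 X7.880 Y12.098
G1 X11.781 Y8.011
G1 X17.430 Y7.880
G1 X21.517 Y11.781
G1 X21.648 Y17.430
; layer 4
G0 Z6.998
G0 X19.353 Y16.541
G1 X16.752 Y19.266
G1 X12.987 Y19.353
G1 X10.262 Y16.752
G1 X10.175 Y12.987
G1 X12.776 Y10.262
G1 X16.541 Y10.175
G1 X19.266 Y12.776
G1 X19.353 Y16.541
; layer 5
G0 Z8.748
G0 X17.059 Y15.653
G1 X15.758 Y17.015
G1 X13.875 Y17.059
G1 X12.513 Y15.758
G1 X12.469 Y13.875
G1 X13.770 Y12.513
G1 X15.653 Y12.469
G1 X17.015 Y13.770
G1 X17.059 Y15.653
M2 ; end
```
solid part
  facet normal 0.0000 0.0000 -1.0000
    outer loop
      vertex 9.432 28.532 0.000
      vertex 20.729 28.269 0.000
      vertex 28.532 20.096 0.000
    endloop
  endfacet
  facet normal 0.0000 0.0000 -1.0000
    outer loop
      vertex 1.259 20.729 0.000
      vertex 9.432 28.532 0.000
      vertex 28.532 20.096 0.000
    endloop
  endfacet
  facet normal 0.0000 0.0000 -1.0000
    outer loop
      vertex 0.996 9.432 0.000
      vertex 1.259 20.729 0.000
      vertex 28.532 20.096 0.000
    endloop
  endfacet
  facet normal 0.0000 0.0000 -1.0000
    outer loop
      vertex 8.799 1.259 0.000
      vertex 0.996 9.432 0.000
      vertex 28.532 20.096 0.000
    endloop
  endfacet
  facet normal 0.0000 0.0000 -1.0000
    outer loop
      vertex 20.096 0.996 0.000
      vertex 8.799 1.259 0.000
      vertex 28.532 20.096 0.000
    endloop
  endfacet
  facet normal 0.0000 0.0000 -1.0000
    outer loop
      vertex 28.269 8.799 0.000
      vertex 20.096 0.996 0.000
      vertex 28.532 20.096 0.000
    endloop
  endfacet
  facet normal 0.4411 0.4211 0.7925
    outer loop
      vertex 28.532 20.096 0.000
      vertex 20.729 28.269 0.000
      vertex 14.764 14.764 10.497
    endloop
  endfacet
  facet normal 0.0142 0.6097 0.7925
    outer loop
      vertex 20.729 28.269 0.000
      vertex 9.432 28.532 0.000
      vertex 14.764 14.764 10.497
    endloop
  endfacet
  facet normal -0.4211 0.4411 0.7925
    outer loop
      vertex 9.432 28.532 0.000
      vertex 1.259 20.729 0.000
      vertex 14.764 14.764 10.497
    endloop
  endfacet
  facet normal -0.6097 0.0142 0.7925
    outer loop
      vertex 1.259 20.729 0.000
      vertex 0.996 9.432 0.000
      vertex 14.764 14.764 10.497
    endloop
  endfacet
  facet normal -0.4411 -0.4211 0.7925
    outer loop
      vertex 0.996 9.432 0.000
      vertex 8.799 1.259 0.000
      vertex 14.764 14.764 10.497
    endloop
  endfacet
  facet normal -0.0142 -0.6097 0.7925
    outer loop
      vertex 8.799 1.259 0.000
      vertex 20.096 0.996 0.000
      vertex 14.764 14.764 10.497
    endloop
  endfacet
  facet normal 0.4211 -0.4411 0.7925
    outer loop
      vertex 20.096 0.996 0.000
      vertex 28.269 8.799 0.000
      vertex 14.764 14.764 10.497
    endloop
  endfacet
  facet normal 0.6097 -0.0142 0.7925
    outer loop
      vertex 28.269 8.799 0.000
      vertex 28.532 20.096 0.000
      vertex 14.764 14.764 10.497
    endloop
  endfacet
endsolid part

The G0 Z moves step by Δz≈1.750 mm. The G1 loops shrink linearly with z, so the solid tapers from its base footprint up to z≈10.5. Closing with a flat bottom cap and the tapered top and triangulating gives 14 facets — a regular 8-sided pyramid, base circumscribed radius ≈ 14.8 mm, apex at z ≈ 10.5 mm.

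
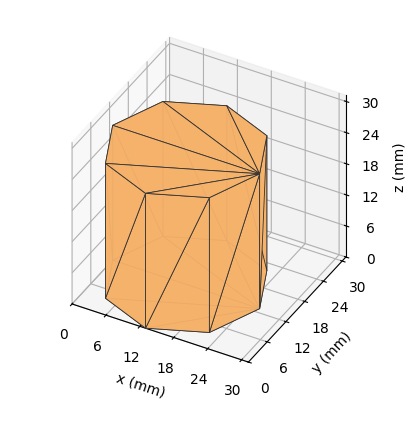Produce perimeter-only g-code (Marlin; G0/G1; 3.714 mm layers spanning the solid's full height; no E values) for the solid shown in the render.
Reading the render: the shape is a regular 8-sided prism (a cylinder approximated with 8 flat sides), circumscribed radius ≈ 13 mm, height ≈ 26 mm (dimensions read to the nearest mm from the axis ticks). For the g-code, the solid's height is divided into equal slices at the stated Δz and each level perimeter traced with G1 moves after a G0 lift.

; perimeter-only toolpath
G21 ; units = mm
G90 ; absolute positioning
G28 ; home
; layer 1
G0 Z3.714
G0 X26.000 Y13.000
G1 X22.192 Y22.192
G1 X13.000 Y26.000
G1 X3.808 Y22.192
G1 X0.000 Y13.000
G1 X3.808 Y3.808
G1 X13.000 Y0.000
G1 X22.192 Y3.808
G1 X26.000 Y13.000
; layer 2
G0 Z7.429
G0 X26.000 Y13.000
G1 X22.192 Y22.192
G1 X13.000 Y26.000
G1 X3.808 Y22.192
G1 X0.000 Y13.000
G1 X3.808 Y3.808
G1 X13.000 Y0.000
G1 X22.192 Y3.808
G1 X26.000 Y13.000
; layer 3
G0 Z11.143
G0 X26.000 Y13.000
G1 X22.192 Y22.192
G1 X13.000 Y26.000
G1 X3.808 Y22.192
G1 X0.000 Y13.000
G1 X3.808 Y3.808
G1 X13.000 Y0.000
G1 X22.192 Y3.808
G1 X26.000 Y13.000
; layer 4
G0 Z14.857
G0 X26.000 Y13.000
G1 X22.192 Y22.192
G1 X13.000 Y26.000
G1 X3.808 Y22.192
G1 X0.000 Y13.000
G1 X3.808 Y3.808
G1 X13.000 Y0.000
G1 X22.192 Y3.808
G1 X26.000 Y13.000
; layer 5
G0 Z18.571
G0 X26.000 Y13.000
G1 X22.192 Y22.192
G1 X13.000 Y26.000
G1 X3.808 Y22.192
G1 X0.000 Y13.000
G1 X3.808 Y3.808
G1 X13.000 Y0.000
G1 X22.192 Y3.808
G1 X26.000 Y13.000
; layer 6
G0 Z22.286
G0 X26.000 Y13.000
G1 X22.192 Y22.192
G1 X13.000 Y26.000
G1 X3.808 Y22.192
G1 X0.000 Y13.000
G1 X3.808 Y3.808
G1 X13.000 Y0.000
G1 X22.192 Y3.808
G1 X26.000 Y13.000
; layer 7
G0 Z26.000
G0 X26.000 Y13.000
G1 X22.192 Y22.192
G1 X13.000 Y26.000
G1 X3.808 Y22.192
G1 X0.000 Y13.000
G1 X3.808 Y3.808
G1 X13.000 Y0.000
G1 X22.192 Y3.808
G1 X26.000 Y13.000
M2 ; end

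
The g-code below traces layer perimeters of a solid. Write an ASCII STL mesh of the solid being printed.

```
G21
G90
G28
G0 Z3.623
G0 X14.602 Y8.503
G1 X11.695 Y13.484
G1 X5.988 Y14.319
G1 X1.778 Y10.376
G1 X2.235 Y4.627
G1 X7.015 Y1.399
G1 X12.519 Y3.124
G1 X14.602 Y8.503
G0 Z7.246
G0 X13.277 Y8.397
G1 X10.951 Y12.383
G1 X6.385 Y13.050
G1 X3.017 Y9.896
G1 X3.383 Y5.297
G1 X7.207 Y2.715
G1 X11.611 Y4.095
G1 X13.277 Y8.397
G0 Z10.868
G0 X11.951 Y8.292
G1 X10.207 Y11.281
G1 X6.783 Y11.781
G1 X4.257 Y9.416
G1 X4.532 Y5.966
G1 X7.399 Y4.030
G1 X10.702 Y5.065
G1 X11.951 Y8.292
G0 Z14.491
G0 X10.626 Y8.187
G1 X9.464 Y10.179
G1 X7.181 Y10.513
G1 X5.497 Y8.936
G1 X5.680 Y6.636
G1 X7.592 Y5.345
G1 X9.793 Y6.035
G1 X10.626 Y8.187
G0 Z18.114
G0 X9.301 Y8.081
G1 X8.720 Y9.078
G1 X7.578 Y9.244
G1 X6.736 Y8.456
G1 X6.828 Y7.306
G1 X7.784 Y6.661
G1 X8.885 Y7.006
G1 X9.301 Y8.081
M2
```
solid part
  facet normal 0.0000 0.0000 -1.0000
    outer loop
      vertex 5.590 15.587 0.000
      vertex 12.439 14.586 0.000
      vertex 15.927 8.608 0.000
    endloop
  endfacet
  facet normal 0.0000 0.0000 -1.0000
    outer loop
      vertex 0.538 10.856 0.000
      vertex 5.590 15.587 0.000
      vertex 15.927 8.608 0.000
    endloop
  endfacet
  facet normal 0.0000 0.0000 -1.0000
    outer loop
      vertex 1.087 3.957 0.000
      vertex 0.538 10.856 0.000
      vertex 15.927 8.608 0.000
    endloop
  endfacet
  facet normal 0.0000 0.0000 -1.0000
    outer loop
      vertex 6.823 0.084 0.000
      vertex 1.087 3.957 0.000
      vertex 15.927 8.608 0.000
    endloop
  endfacet
  facet normal 0.0000 0.0000 -1.0000
    outer loop
      vertex 13.428 2.154 0.000
      vertex 6.823 0.084 0.000
      vertex 15.927 8.608 0.000
    endloop
  endfacet
  facet normal 0.8201 0.4785 0.3139
    outer loop
      vertex 15.927 8.608 0.000
      vertex 12.439 14.586 0.000
      vertex 7.976 7.976 21.737
    endloop
  endfacet
  facet normal 0.1373 0.9395 0.3139
    outer loop
      vertex 12.439 14.586 0.000
      vertex 5.590 15.587 0.000
      vertex 7.976 7.976 21.737
    endloop
  endfacet
  facet normal -0.6490 0.6930 0.3139
    outer loop
      vertex 5.590 15.587 0.000
      vertex 0.538 10.856 0.000
      vertex 7.976 7.976 21.737
    endloop
  endfacet
  facet normal -0.9465 -0.0753 0.3139
    outer loop
      vertex 0.538 10.856 0.000
      vertex 1.087 3.957 0.000
      vertex 7.976 7.976 21.737
    endloop
  endfacet
  facet normal -0.5313 -0.7869 0.3139
    outer loop
      vertex 1.087 3.957 0.000
      vertex 6.823 0.084 0.000
      vertex 7.976 7.976 21.737
    endloop
  endfacet
  facet normal 0.2839 -0.9060 0.3139
    outer loop
      vertex 6.823 0.084 0.000
      vertex 13.428 2.154 0.000
      vertex 7.976 7.976 21.737
    endloop
  endfacet
  facet normal 0.8854 -0.3428 0.3139
    outer loop
      vertex 13.428 2.154 0.000
      vertex 15.927 8.608 0.000
      vertex 7.976 7.976 21.737
    endloop
  endfacet
endsolid part

The G0 Z moves step by Δz≈3.623 mm. The G1 loops shrink linearly with z, so the solid tapers from its base footprint up to z≈21.7. Closing with a flat bottom cap and the tapered top and triangulating gives 12 facets — a regular 7-sided pyramid, base circumscribed radius ≈ 7.98 mm, apex at z ≈ 21.7 mm.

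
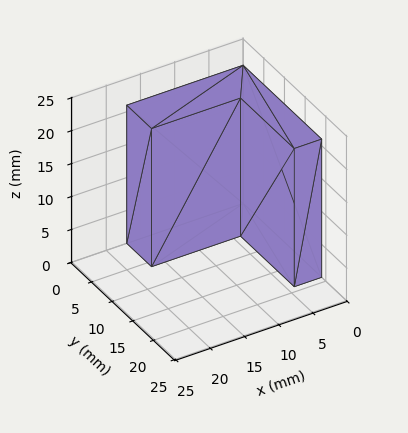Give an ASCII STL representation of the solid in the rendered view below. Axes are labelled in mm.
Reading the render: the shape is an L-shaped prism: outer 17 × 19 mm, arm thicknesses ≈ 6 mm (horizontal) and 4 mm (vertical), extruded 21 mm in z (dimensions read to the nearest mm from the axis ticks). For the STL, each face is triangulated and given an outward normal.

solid part
  facet normal 0.0000 0.0000 -1.0000
    outer loop
      vertex 17.0 6.0 0.0
      vertex 17.0 0.0 0.0
      vertex 0.0 0.0 0.0
    endloop
  endfacet
  facet normal 0.0000 0.0000 -1.0000
    outer loop
      vertex 4.0 6.0 0.0
      vertex 17.0 6.0 0.0
      vertex 0.0 0.0 0.0
    endloop
  endfacet
  facet normal 0.0000 0.0000 -1.0000
    outer loop
      vertex 4.0 19.0 0.0
      vertex 4.0 6.0 0.0
      vertex 0.0 0.0 0.0
    endloop
  endfacet
  facet normal 0.0000 0.0000 -1.0000
    outer loop
      vertex 0.0 19.0 0.0
      vertex 4.0 19.0 0.0
      vertex 0.0 0.0 0.0
    endloop
  endfacet
  facet normal 0.0000 0.0000 1.0000
    outer loop
      vertex 0.0 0.0 21.0
      vertex 17.0 0.0 21.0
      vertex 17.0 6.0 21.0
    endloop
  endfacet
  facet normal 0.0000 0.0000 1.0000
    outer loop
      vertex 0.0 0.0 21.0
      vertex 17.0 6.0 21.0
      vertex 4.0 6.0 21.0
    endloop
  endfacet
  facet normal 0.0000 0.0000 1.0000
    outer loop
      vertex 0.0 0.0 21.0
      vertex 4.0 6.0 21.0
      vertex 4.0 19.0 21.0
    endloop
  endfacet
  facet normal 0.0000 0.0000 1.0000
    outer loop
      vertex 0.0 0.0 21.0
      vertex 4.0 19.0 21.0
      vertex 0.0 19.0 21.0
    endloop
  endfacet
  facet normal 0.0000 -1.0000 0.0000
    outer loop
      vertex 0.0 0.0 0.0
      vertex 17.0 0.0 0.0
      vertex 17.0 0.0 21.0
    endloop
  endfacet
  facet normal 0.0000 -1.0000 0.0000
    outer loop
      vertex 0.0 0.0 0.0
      vertex 17.0 0.0 21.0
      vertex 0.0 0.0 21.0
    endloop
  endfacet
  facet normal 1.0000 0.0000 0.0000
    outer loop
      vertex 17.0 0.0 0.0
      vertex 17.0 6.0 0.0
      vertex 17.0 6.0 21.0
    endloop
  endfacet
  facet normal 1.0000 0.0000 0.0000
    outer loop
      vertex 17.0 0.0 0.0
      vertex 17.0 6.0 21.0
      vertex 17.0 0.0 21.0
    endloop
  endfacet
  facet normal 0.0000 1.0000 0.0000
    outer loop
      vertex 17.0 6.0 0.0
      vertex 4.0 6.0 0.0
      vertex 4.0 6.0 21.0
    endloop
  endfacet
  facet normal 0.0000 1.0000 0.0000
    outer loop
      vertex 17.0 6.0 0.0
      vertex 4.0 6.0 21.0
      vertex 17.0 6.0 21.0
    endloop
  endfacet
  facet normal 1.0000 0.0000 0.0000
    outer loop
      vertex 4.0 6.0 0.0
      vertex 4.0 19.0 0.0
      vertex 4.0 19.0 21.0
    endloop
  endfacet
  facet normal 1.0000 0.0000 0.0000
    outer loop
      vertex 4.0 6.0 0.0
      vertex 4.0 19.0 21.0
      vertex 4.0 6.0 21.0
    endloop
  endfacet
  facet normal 0.0000 1.0000 0.0000
    outer loop
      vertex 4.0 19.0 0.0
      vertex 0.0 19.0 0.0
      vertex 0.0 19.0 21.0
    endloop
  endfacet
  facet normal 0.0000 1.0000 0.0000
    outer loop
      vertex 4.0 19.0 0.0
      vertex 0.0 19.0 21.0
      vertex 4.0 19.0 21.0
    endloop
  endfacet
  facet normal -1.0000 0.0000 0.0000
    outer loop
      vertex 0.0 19.0 0.0
      vertex 0.0 0.0 0.0
      vertex 0.0 0.0 21.0
    endloop
  endfacet
  facet normal -1.0000 0.0000 0.0000
    outer loop
      vertex 0.0 19.0 0.0
      vertex 0.0 0.0 21.0
      vertex 0.0 19.0 21.0
    endloop
  endfacet
endsolid part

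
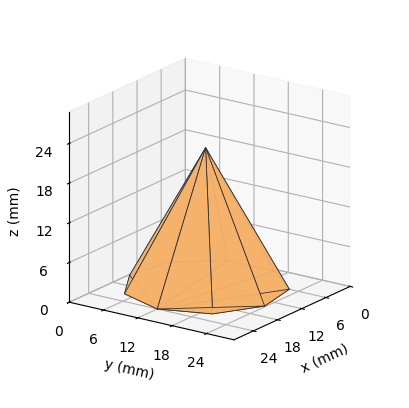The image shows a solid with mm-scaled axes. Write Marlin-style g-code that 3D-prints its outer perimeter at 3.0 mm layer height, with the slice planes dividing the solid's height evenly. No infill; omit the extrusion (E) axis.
Reading the render: the shape is a regular 9-sided pyramid, base circumscribed radius ≈ 12 mm, apex at z ≈ 21 mm (dimensions read to the nearest mm from the axis ticks). For the g-code, the solid's height is divided into equal slices at the stated Δz and each level perimeter traced with G1 moves after a G0 lift.

; perimeter-only toolpath
G21 ; units = mm
G90 ; absolute positioning
G28 ; home
; layer 1
G0 Z3.0
G0 X22.3 Y12.0
G1 X19.9 Y18.6
G1 X13.8 Y22.1
G1 X6.9 Y20.9
G1 X2.3 Y15.5
G1 X2.3 Y8.5
G1 X6.9 Y3.1
G1 X13.8 Y1.9
G1 X19.9 Y5.4
G1 X22.3 Y12.0
; layer 2
G0 Z6.0
G0 X20.6 Y12.0
G1 X18.6 Y17.5
G1 X13.5 Y20.4
G1 X7.7 Y19.4
G1 X3.9 Y14.9
G1 X3.9 Y9.1
G1 X7.7 Y4.6
G1 X13.5 Y3.6
G1 X18.6 Y6.5
G1 X20.6 Y12.0
; layer 3
G0 Z9.0
G0 X18.9 Y12.0
G1 X17.3 Y16.4
G1 X13.2 Y18.7
G1 X8.6 Y17.9
G1 X5.5 Y14.3
G1 X5.5 Y9.7
G1 X8.6 Y6.1
G1 X13.2 Y5.3
G1 X17.3 Y7.6
G1 X18.9 Y12.0
; layer 4
G0 Z12.0
G0 X17.1 Y12.0
G1 X15.9 Y15.3
G1 X12.9 Y17.1
G1 X9.4 Y16.5
G1 X7.2 Y13.8
G1 X7.2 Y10.2
G1 X9.4 Y7.5
G1 X12.9 Y6.9
G1 X15.9 Y8.7
G1 X17.1 Y12.0
; layer 5
G0 Z15.0
G0 X15.4 Y12.0
G1 X14.6 Y14.2
G1 X12.6 Y15.4
G1 X10.3 Y15.0
G1 X8.8 Y13.2
G1 X8.8 Y10.8
G1 X10.3 Y9.0
G1 X12.6 Y8.6
G1 X14.6 Y9.8
G1 X15.4 Y12.0
; layer 6
G0 Z18.0
G0 X13.7 Y12.0
G1 X13.3 Y13.1
G1 X12.3 Y13.7
G1 X11.1 Y13.5
G1 X10.4 Y12.6
G1 X10.4 Y11.4
G1 X11.1 Y10.5
G1 X12.3 Y10.3
G1 X13.3 Y10.9
G1 X13.7 Y12.0
M2 ; end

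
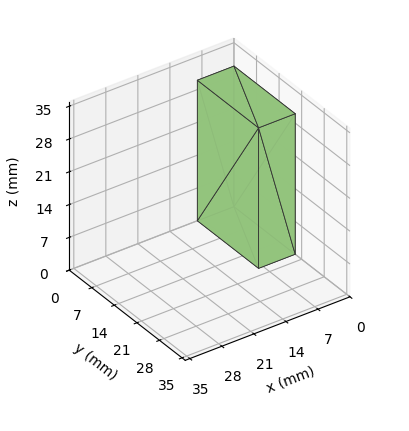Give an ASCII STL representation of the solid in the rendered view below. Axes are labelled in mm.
Reading the render: the shape is a rectangular box, roughly 8 × 19 mm footprint and 30 mm tall (dimensions read to the nearest mm from the axis ticks). For the STL, each face is triangulated and given an outward normal.

solid part
  facet normal 0.0000 0.0000 -1.0000
    outer loop
      vertex 8.00 19.00 0.00
      vertex 8.00 0.00 0.00
      vertex 0.00 0.00 0.00
    endloop
  endfacet
  facet normal 0.0000 0.0000 -1.0000
    outer loop
      vertex 0.00 19.00 0.00
      vertex 8.00 19.00 0.00
      vertex 0.00 0.00 0.00
    endloop
  endfacet
  facet normal 0.0000 0.0000 1.0000
    outer loop
      vertex 0.00 0.00 30.00
      vertex 8.00 0.00 30.00
      vertex 8.00 19.00 30.00
    endloop
  endfacet
  facet normal 0.0000 0.0000 1.0000
    outer loop
      vertex 0.00 0.00 30.00
      vertex 8.00 19.00 30.00
      vertex 0.00 19.00 30.00
    endloop
  endfacet
  facet normal 0.0000 -1.0000 0.0000
    outer loop
      vertex 0.00 0.00 0.00
      vertex 8.00 0.00 0.00
      vertex 8.00 0.00 30.00
    endloop
  endfacet
  facet normal 0.0000 -1.0000 0.0000
    outer loop
      vertex 0.00 0.00 0.00
      vertex 8.00 0.00 30.00
      vertex 0.00 0.00 30.00
    endloop
  endfacet
  facet normal 0.0000 1.0000 0.0000
    outer loop
      vertex 8.00 19.00 30.00
      vertex 8.00 19.00 0.00
      vertex 0.00 19.00 0.00
    endloop
  endfacet
  facet normal 0.0000 1.0000 0.0000
    outer loop
      vertex 0.00 19.00 30.00
      vertex 8.00 19.00 30.00
      vertex 0.00 19.00 0.00
    endloop
  endfacet
  facet normal -1.0000 0.0000 0.0000
    outer loop
      vertex 0.00 19.00 30.00
      vertex 0.00 19.00 0.00
      vertex 0.00 0.00 0.00
    endloop
  endfacet
  facet normal -1.0000 0.0000 0.0000
    outer loop
      vertex 0.00 0.00 30.00
      vertex 0.00 19.00 30.00
      vertex 0.00 0.00 0.00
    endloop
  endfacet
  facet normal 1.0000 0.0000 0.0000
    outer loop
      vertex 8.00 0.00 0.00
      vertex 8.00 19.00 0.00
      vertex 8.00 19.00 30.00
    endloop
  endfacet
  facet normal 1.0000 0.0000 0.0000
    outer loop
      vertex 8.00 0.00 0.00
      vertex 8.00 19.00 30.00
      vertex 8.00 0.00 30.00
    endloop
  endfacet
endsolid part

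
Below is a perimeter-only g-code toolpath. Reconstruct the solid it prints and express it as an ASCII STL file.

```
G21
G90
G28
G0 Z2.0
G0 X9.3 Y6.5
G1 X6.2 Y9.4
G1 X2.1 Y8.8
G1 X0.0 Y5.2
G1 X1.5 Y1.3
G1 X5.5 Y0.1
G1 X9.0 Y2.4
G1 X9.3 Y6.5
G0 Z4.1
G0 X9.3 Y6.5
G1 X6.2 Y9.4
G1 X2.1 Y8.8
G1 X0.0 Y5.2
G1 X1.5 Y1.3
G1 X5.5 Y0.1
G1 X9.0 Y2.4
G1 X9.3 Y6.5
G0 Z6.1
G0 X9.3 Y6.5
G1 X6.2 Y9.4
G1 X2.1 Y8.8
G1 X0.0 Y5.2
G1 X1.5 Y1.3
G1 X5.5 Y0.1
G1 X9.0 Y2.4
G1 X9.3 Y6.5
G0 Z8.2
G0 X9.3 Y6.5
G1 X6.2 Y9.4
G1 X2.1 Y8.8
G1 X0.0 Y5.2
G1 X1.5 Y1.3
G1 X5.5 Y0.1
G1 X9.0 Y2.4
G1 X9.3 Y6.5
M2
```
solid part
  facet normal 0.0000 0.0000 -1.0000
    outer loop
      vertex 2.1 8.8 0.0
      vertex 6.2 9.4 0.0
      vertex 9.3 6.5 0.0
    endloop
  endfacet
  facet normal 0.0000 0.0000 -1.0000
    outer loop
      vertex 0.0 5.2 0.0
      vertex 2.1 8.8 0.0
      vertex 9.3 6.5 0.0
    endloop
  endfacet
  facet normal 0.0000 0.0000 -1.0000
    outer loop
      vertex 1.5 1.3 0.0
      vertex 0.0 5.2 0.0
      vertex 9.3 6.5 0.0
    endloop
  endfacet
  facet normal 0.0000 0.0000 -1.0000
    outer loop
      vertex 5.5 0.1 0.0
      vertex 1.5 1.3 0.0
      vertex 9.3 6.5 0.0
    endloop
  endfacet
  facet normal 0.0000 0.0000 -1.0000
    outer loop
      vertex 9.0 2.4 0.0
      vertex 5.5 0.1 0.0
      vertex 9.3 6.5 0.0
    endloop
  endfacet
  facet normal 0.0000 0.0000 1.0000
    outer loop
      vertex 9.3 6.5 8.2
      vertex 6.2 9.4 8.2
      vertex 2.1 8.8 8.2
    endloop
  endfacet
  facet normal 0.0000 0.0000 1.0000
    outer loop
      vertex 9.3 6.5 8.2
      vertex 2.1 8.8 8.2
      vertex 0.0 5.2 8.2
    endloop
  endfacet
  facet normal 0.0000 0.0000 1.0000
    outer loop
      vertex 9.3 6.5 8.2
      vertex 0.0 5.2 8.2
      vertex 1.5 1.3 8.2
    endloop
  endfacet
  facet normal 0.0000 0.0000 1.0000
    outer loop
      vertex 9.3 6.5 8.2
      vertex 1.5 1.3 8.2
      vertex 5.5 0.1 8.2
    endloop
  endfacet
  facet normal 0.0000 0.0000 1.0000
    outer loop
      vertex 9.3 6.5 8.2
      vertex 5.5 0.1 8.2
      vertex 9.0 2.4 8.2
    endloop
  endfacet
  facet normal 0.6832 0.7303 0.0000
    outer loop
      vertex 9.3 6.5 0.0
      vertex 6.2 9.4 0.0
      vertex 6.2 9.4 8.2
    endloop
  endfacet
  facet normal 0.6832 0.7303 0.0000
    outer loop
      vertex 9.3 6.5 0.0
      vertex 6.2 9.4 8.2
      vertex 9.3 6.5 8.2
    endloop
  endfacet
  facet normal -0.1448 0.9895 0.0000
    outer loop
      vertex 6.2 9.4 0.0
      vertex 2.1 8.8 0.0
      vertex 2.1 8.8 8.2
    endloop
  endfacet
  facet normal -0.1448 0.9895 0.0000
    outer loop
      vertex 6.2 9.4 0.0
      vertex 2.1 8.8 8.2
      vertex 6.2 9.4 8.2
    endloop
  endfacet
  facet normal -0.8638 0.5039 0.0000
    outer loop
      vertex 2.1 8.8 0.0
      vertex 0.0 5.2 0.0
      vertex 0.0 5.2 8.2
    endloop
  endfacet
  facet normal -0.8638 0.5039 0.0000
    outer loop
      vertex 2.1 8.8 0.0
      vertex 0.0 5.2 8.2
      vertex 2.1 8.8 8.2
    endloop
  endfacet
  facet normal -0.9333 -0.3590 0.0000
    outer loop
      vertex 0.0 5.2 0.0
      vertex 1.5 1.3 0.0
      vertex 1.5 1.3 8.2
    endloop
  endfacet
  facet normal -0.9333 -0.3590 0.0000
    outer loop
      vertex 0.0 5.2 0.0
      vertex 1.5 1.3 8.2
      vertex 0.0 5.2 8.2
    endloop
  endfacet
  facet normal -0.2873 -0.9578 0.0000
    outer loop
      vertex 1.5 1.3 0.0
      vertex 5.5 0.1 0.0
      vertex 5.5 0.1 8.2
    endloop
  endfacet
  facet normal -0.2873 -0.9578 0.0000
    outer loop
      vertex 1.5 1.3 0.0
      vertex 5.5 0.1 8.2
      vertex 1.5 1.3 8.2
    endloop
  endfacet
  facet normal 0.5492 -0.8357 0.0000
    outer loop
      vertex 5.5 0.1 0.0
      vertex 9.0 2.4 0.0
      vertex 9.0 2.4 8.2
    endloop
  endfacet
  facet normal 0.5492 -0.8357 0.0000
    outer loop
      vertex 5.5 0.1 0.0
      vertex 9.0 2.4 8.2
      vertex 5.5 0.1 8.2
    endloop
  endfacet
  facet normal 0.9973 -0.0730 0.0000
    outer loop
      vertex 9.0 2.4 0.0
      vertex 9.3 6.5 0.0
      vertex 9.3 6.5 8.2
    endloop
  endfacet
  facet normal 0.9973 -0.0730 0.0000
    outer loop
      vertex 9.0 2.4 0.0
      vertex 9.3 6.5 8.2
      vertex 9.0 2.4 8.2
    endloop
  endfacet
endsolid part

The G0 Z moves step by Δz≈2.0 mm. Every layer's G1 loop is the same polygon, so the solid is a straight extrusion of it from z=0 to z≈8.2. Closing with flat bottom and top caps and triangulating gives 24 facets — a regular 7-sided prism (a cylinder approximated with 7 flat sides), circumscribed radius ≈ 4.8 mm, height ≈ 8.2 mm.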